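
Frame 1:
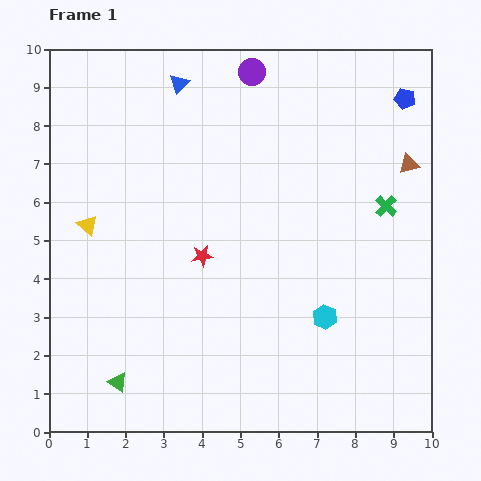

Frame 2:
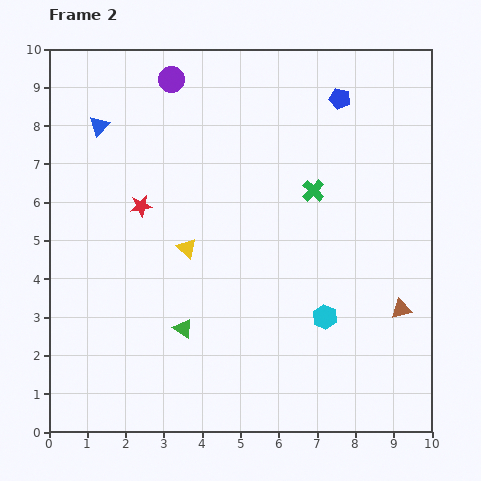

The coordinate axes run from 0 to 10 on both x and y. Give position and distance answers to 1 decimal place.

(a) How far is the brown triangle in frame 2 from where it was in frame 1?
3.8

The brown triangle moved from (9.4, 7.0) to (9.2, 3.2), a distance of √(0.2² + 3.8²) ≈ 3.8.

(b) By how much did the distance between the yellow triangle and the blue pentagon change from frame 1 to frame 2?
-3.3

Distance in frame 1: 8.9. Distance in frame 2: 5.6.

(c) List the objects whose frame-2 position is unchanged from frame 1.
the cyan hexagon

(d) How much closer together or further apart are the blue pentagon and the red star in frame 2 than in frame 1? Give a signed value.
-0.8

Distance in frame 1: 6.7. Distance in frame 2: 5.9.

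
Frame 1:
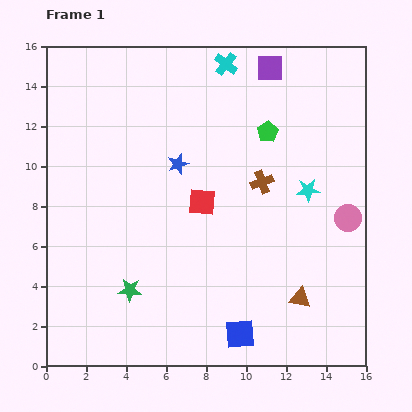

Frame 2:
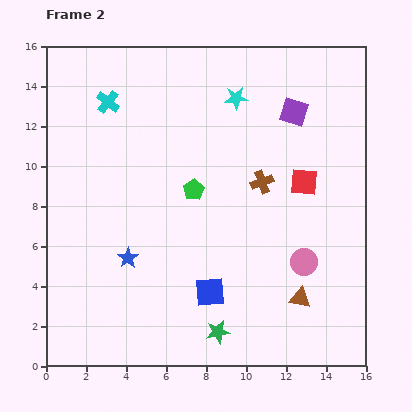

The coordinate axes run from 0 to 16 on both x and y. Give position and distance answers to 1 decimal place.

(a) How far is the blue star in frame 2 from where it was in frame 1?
5.3

The blue star moved from (6.6, 10.1) to (4.1, 5.4), a distance of √(2.5² + 4.7²) ≈ 5.3.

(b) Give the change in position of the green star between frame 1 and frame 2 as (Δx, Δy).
(4.4, -2.1)

The green star was at (4.2, 3.8) in frame 1 and (8.6, 1.7) in frame 2.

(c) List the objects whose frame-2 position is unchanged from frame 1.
the brown cross, the brown triangle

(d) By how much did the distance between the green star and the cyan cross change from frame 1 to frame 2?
+0.4

Distance in frame 1: 12.3. Distance in frame 2: 12.7.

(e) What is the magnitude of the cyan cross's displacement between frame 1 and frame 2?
6.2

The cyan cross moved from (9.0, 15.1) to (3.1, 13.2), a distance of √(5.9² + 1.9²) ≈ 6.2.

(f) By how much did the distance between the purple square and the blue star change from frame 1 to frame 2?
+4.5

Distance in frame 1: 6.6. Distance in frame 2: 11.1.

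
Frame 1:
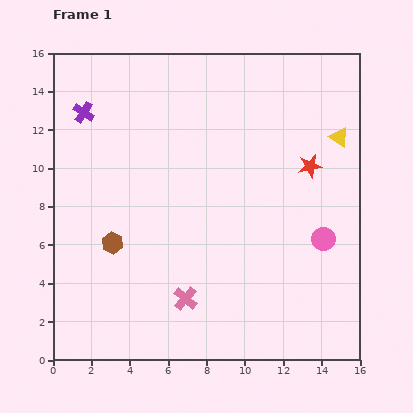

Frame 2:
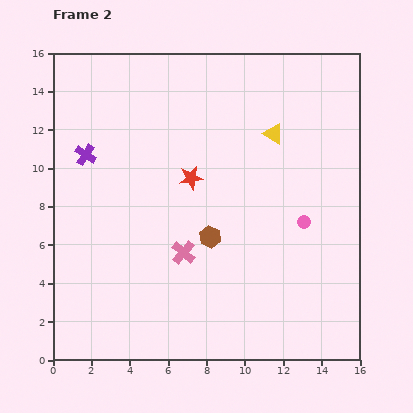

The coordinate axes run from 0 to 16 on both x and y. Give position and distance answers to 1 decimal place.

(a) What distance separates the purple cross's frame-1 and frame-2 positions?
2.2

The purple cross moved from (1.6, 12.9) to (1.7, 10.7), a distance of √(0.1² + 2.2²) ≈ 2.2.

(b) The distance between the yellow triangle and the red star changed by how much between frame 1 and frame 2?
+2.8

Distance in frame 1: 2.1. Distance in frame 2: 4.9.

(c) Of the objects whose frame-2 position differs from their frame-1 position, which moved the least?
the pink circle

(moved 1.3)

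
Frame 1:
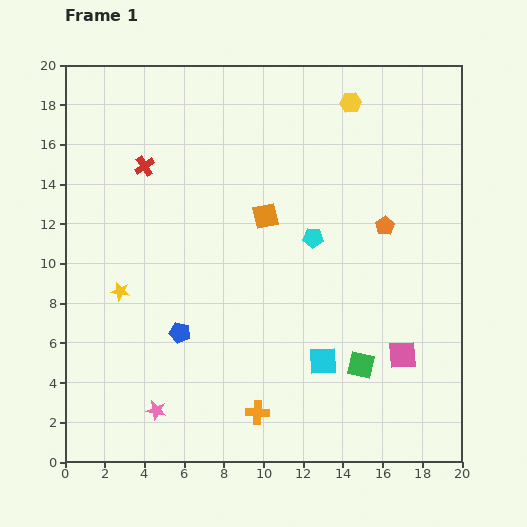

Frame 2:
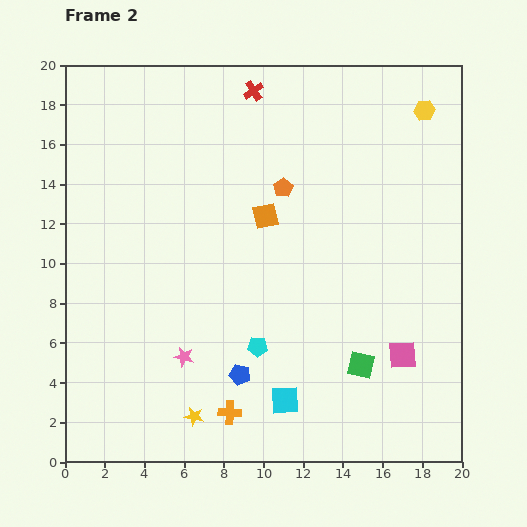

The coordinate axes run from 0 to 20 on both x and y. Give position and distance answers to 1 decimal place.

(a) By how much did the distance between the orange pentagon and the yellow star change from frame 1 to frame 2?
-1.4

Distance in frame 1: 13.7. Distance in frame 2: 12.3.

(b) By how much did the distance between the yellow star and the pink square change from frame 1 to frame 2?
-3.7

Distance in frame 1: 14.6. Distance in frame 2: 10.9.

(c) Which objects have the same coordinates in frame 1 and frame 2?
the green square, the pink square, the orange square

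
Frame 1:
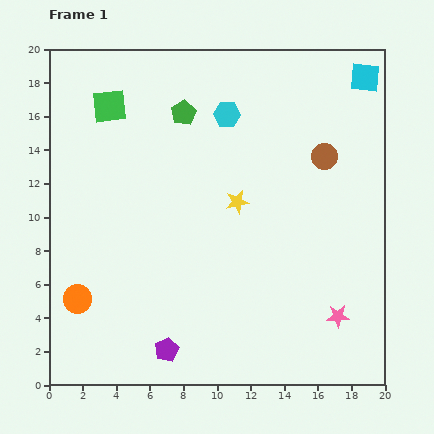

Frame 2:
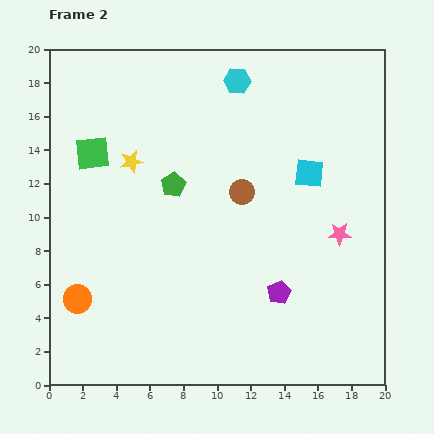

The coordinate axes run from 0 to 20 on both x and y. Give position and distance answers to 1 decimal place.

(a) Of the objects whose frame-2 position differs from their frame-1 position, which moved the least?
the cyan hexagon

(moved 2.1)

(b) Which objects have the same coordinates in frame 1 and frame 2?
the orange circle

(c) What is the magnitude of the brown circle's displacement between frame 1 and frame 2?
5.3

The brown circle moved from (16.4, 13.6) to (11.5, 11.5), a distance of √(4.9² + 2.1²) ≈ 5.3.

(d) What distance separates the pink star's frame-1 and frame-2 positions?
4.9

The pink star moved from (17.2, 4.1) to (17.3, 9.0), a distance of √(0.1² + 4.9²) ≈ 4.9.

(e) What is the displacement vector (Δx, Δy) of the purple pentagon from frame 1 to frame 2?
(6.7, 3.4)

The purple pentagon was at (7.0, 2.1) in frame 1 and (13.7, 5.5) in frame 2.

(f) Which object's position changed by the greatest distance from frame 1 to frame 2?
the purple pentagon

(moved 7.5; next 6.7)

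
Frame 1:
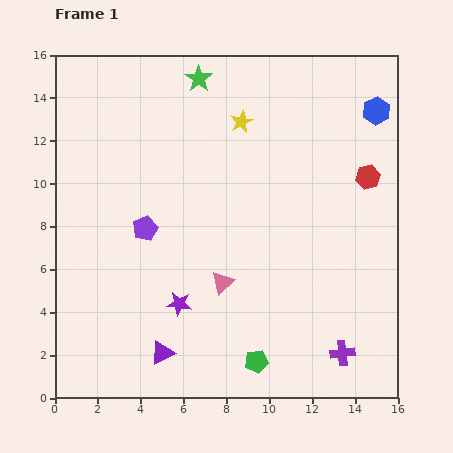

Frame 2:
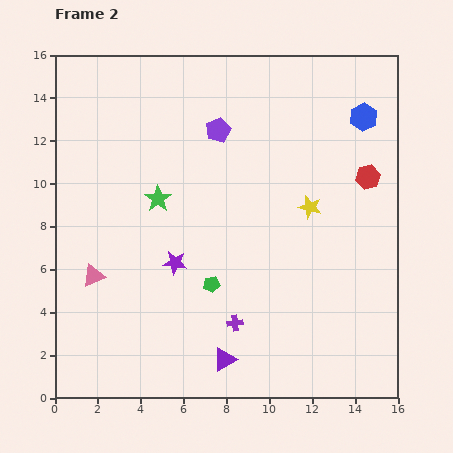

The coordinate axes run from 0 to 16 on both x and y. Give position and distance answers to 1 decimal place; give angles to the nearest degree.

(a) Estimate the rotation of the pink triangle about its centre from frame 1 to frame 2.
21° clockwise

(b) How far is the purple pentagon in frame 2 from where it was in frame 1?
5.7

The purple pentagon moved from (4.2, 7.9) to (7.6, 12.5), a distance of √(3.4² + 4.6²) ≈ 5.7.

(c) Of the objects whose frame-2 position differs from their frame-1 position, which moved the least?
the blue hexagon

(moved 0.7)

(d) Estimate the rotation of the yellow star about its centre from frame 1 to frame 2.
31° counter-clockwise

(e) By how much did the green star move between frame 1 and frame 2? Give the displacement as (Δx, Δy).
(-1.9, -5.6)

The green star was at (6.7, 14.9) in frame 1 and (4.8, 9.3) in frame 2.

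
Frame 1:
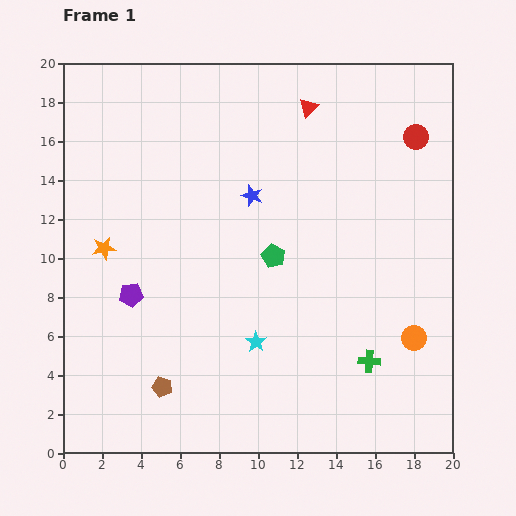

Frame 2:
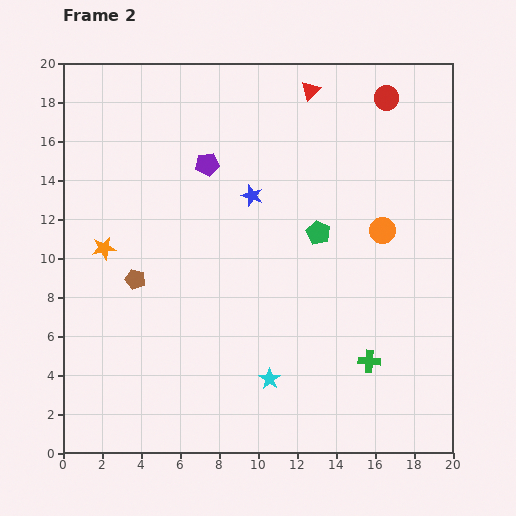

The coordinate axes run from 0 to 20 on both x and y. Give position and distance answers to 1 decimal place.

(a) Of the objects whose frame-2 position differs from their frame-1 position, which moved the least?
the red triangle

(moved 0.9)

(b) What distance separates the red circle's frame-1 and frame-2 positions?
2.5

The red circle moved from (18.1, 16.2) to (16.6, 18.2), a distance of √(1.5² + 2.0²) ≈ 2.5.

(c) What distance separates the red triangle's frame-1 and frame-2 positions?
0.9

The red triangle moved from (12.6, 17.7) to (12.7, 18.6), a distance of √(0.1² + 0.9²) ≈ 0.9.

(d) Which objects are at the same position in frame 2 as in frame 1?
the orange star, the blue star, the green cross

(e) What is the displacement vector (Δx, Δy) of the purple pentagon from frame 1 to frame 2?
(3.9, 6.7)

The purple pentagon was at (3.5, 8.1) in frame 1 and (7.4, 14.8) in frame 2.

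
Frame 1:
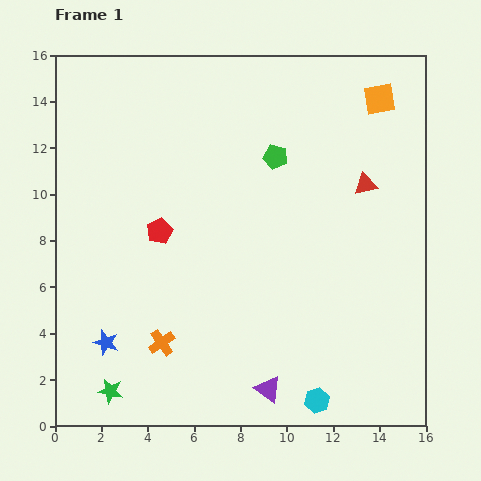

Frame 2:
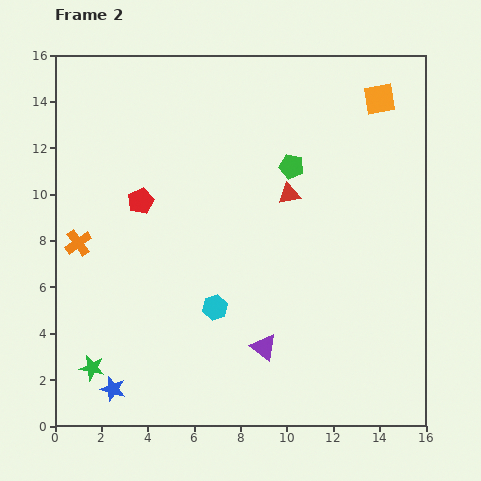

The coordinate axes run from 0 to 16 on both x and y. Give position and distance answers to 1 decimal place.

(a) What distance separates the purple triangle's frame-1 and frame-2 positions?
1.8

The purple triangle moved from (9.2, 1.6) to (9.0, 3.4), a distance of √(0.2² + 1.8²) ≈ 1.8.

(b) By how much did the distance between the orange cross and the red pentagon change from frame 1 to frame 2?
-1.6

Distance in frame 1: 4.8. Distance in frame 2: 3.2.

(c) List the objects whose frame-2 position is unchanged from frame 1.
the orange square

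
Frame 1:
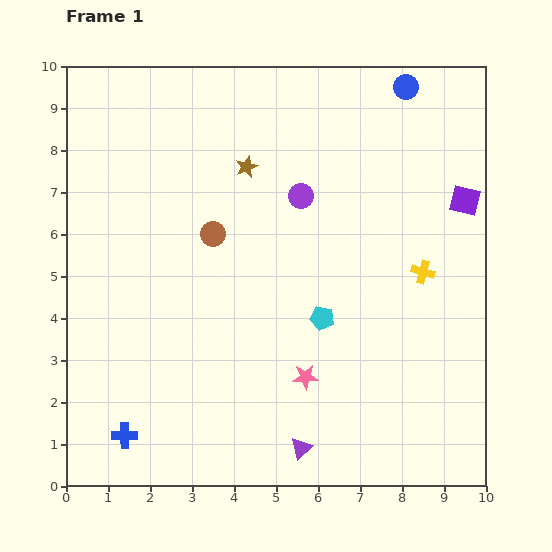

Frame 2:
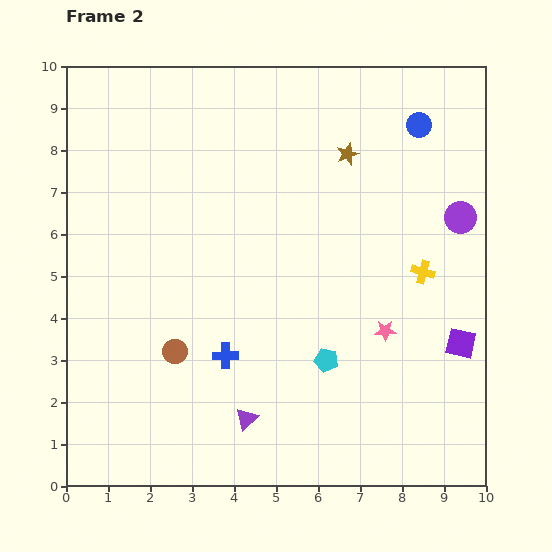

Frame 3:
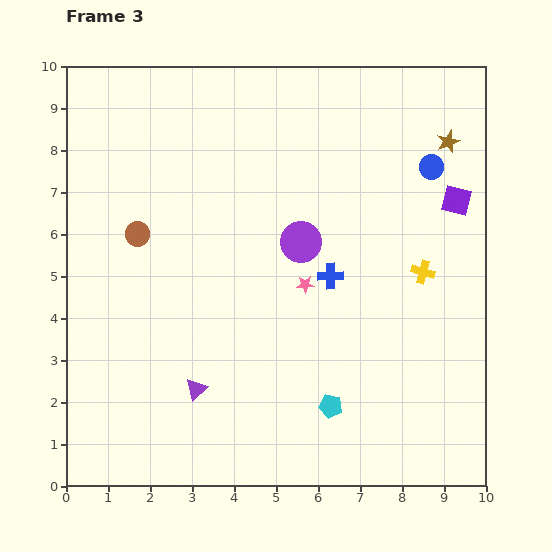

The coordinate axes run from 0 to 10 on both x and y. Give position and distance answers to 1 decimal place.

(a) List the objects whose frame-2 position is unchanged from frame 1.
the yellow cross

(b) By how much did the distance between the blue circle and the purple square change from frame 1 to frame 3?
-2.0

Distance in frame 1: 3.0. Distance in frame 3: 1.0.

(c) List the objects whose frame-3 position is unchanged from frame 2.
the yellow cross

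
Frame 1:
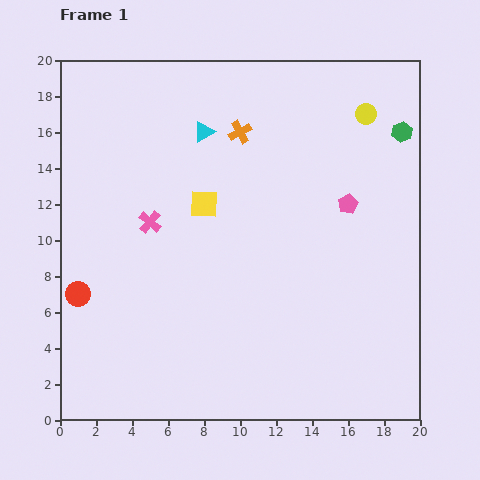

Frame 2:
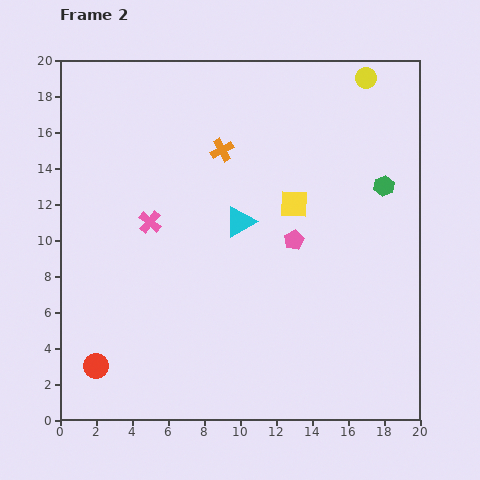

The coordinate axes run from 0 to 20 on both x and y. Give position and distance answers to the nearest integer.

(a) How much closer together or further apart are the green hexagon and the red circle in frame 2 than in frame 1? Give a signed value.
-1

Distance in frame 1: 20. Distance in frame 2: 19.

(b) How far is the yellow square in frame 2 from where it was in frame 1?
5

The yellow square moved from (8, 12) to (13, 12), a distance of √(5² + 0²) ≈ 5.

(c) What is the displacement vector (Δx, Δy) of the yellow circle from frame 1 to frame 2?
(0, 2)

The yellow circle was at (17, 17) in frame 1 and (17, 19) in frame 2.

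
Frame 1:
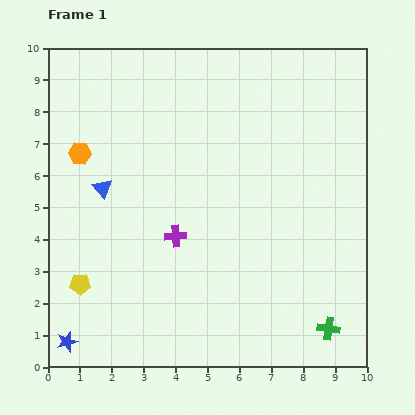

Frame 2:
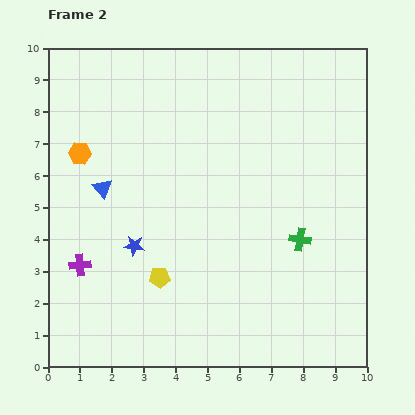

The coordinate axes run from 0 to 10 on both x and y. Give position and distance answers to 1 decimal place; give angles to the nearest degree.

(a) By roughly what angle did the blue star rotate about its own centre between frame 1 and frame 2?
22° clockwise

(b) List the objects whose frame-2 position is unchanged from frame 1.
the blue triangle, the orange hexagon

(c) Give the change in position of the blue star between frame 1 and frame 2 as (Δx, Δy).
(2.1, 3.0)

The blue star was at (0.6, 0.8) in frame 1 and (2.7, 3.8) in frame 2.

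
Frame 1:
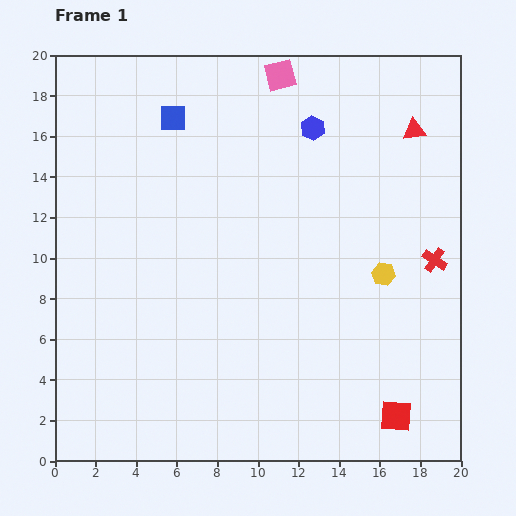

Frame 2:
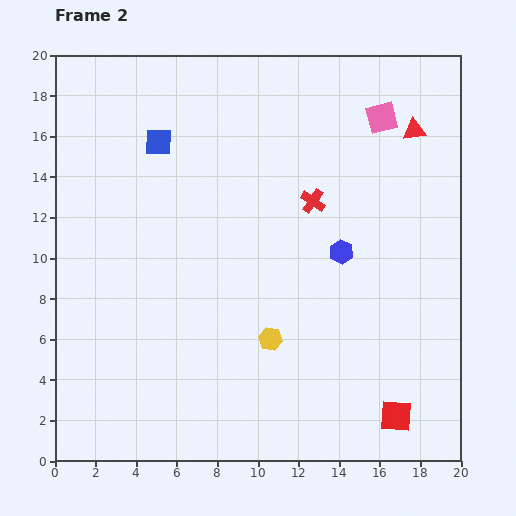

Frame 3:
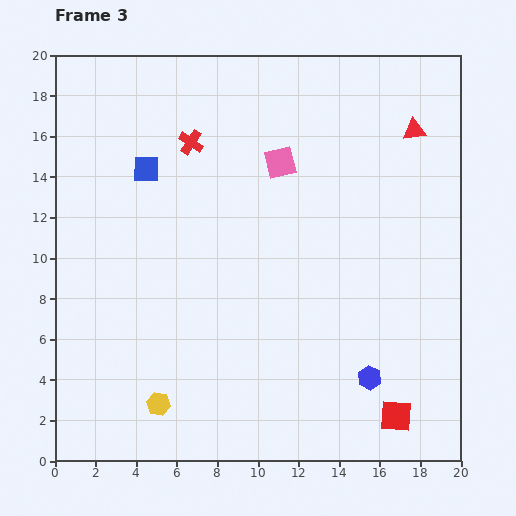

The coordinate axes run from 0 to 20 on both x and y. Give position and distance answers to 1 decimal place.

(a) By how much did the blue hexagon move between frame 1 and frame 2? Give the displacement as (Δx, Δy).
(1.4, -6.1)

The blue hexagon was at (12.7, 16.4) in frame 1 and (14.1, 10.3) in frame 2.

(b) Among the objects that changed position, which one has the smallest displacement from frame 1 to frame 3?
the blue square

(moved 2.8)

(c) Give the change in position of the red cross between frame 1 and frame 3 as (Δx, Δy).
(-12.0, 5.8)

The red cross was at (18.7, 9.9) in frame 1 and (6.7, 15.7) in frame 3.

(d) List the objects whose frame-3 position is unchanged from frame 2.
the red triangle, the red square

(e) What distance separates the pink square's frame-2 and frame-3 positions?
5.5

The pink square moved from (16.1, 16.9) to (11.1, 14.7), a distance of √(5.0² + 2.2²) ≈ 5.5.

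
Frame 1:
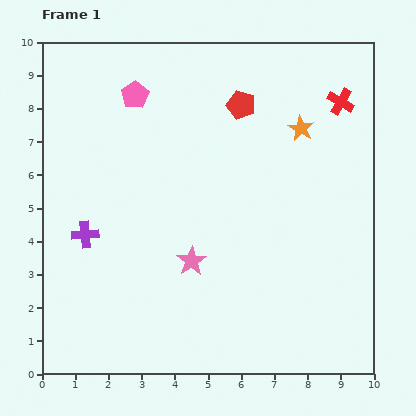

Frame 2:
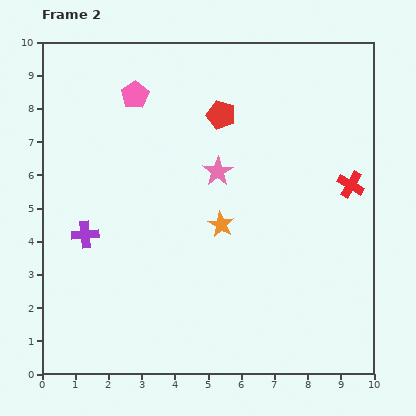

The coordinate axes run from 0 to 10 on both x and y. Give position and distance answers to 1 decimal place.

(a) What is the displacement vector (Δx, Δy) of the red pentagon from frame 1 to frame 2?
(-0.6, -0.3)

The red pentagon was at (6.0, 8.1) in frame 1 and (5.4, 7.8) in frame 2.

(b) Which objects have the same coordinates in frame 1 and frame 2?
the purple cross, the pink pentagon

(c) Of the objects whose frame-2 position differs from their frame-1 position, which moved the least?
the red pentagon

(moved 0.7)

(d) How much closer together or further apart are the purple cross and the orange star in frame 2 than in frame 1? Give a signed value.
-3.1

Distance in frame 1: 7.2. Distance in frame 2: 4.1.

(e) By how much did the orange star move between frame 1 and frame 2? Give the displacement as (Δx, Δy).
(-2.4, -2.9)

The orange star was at (7.8, 7.4) in frame 1 and (5.4, 4.5) in frame 2.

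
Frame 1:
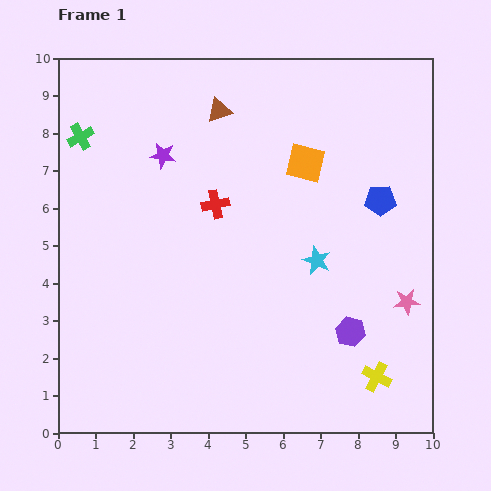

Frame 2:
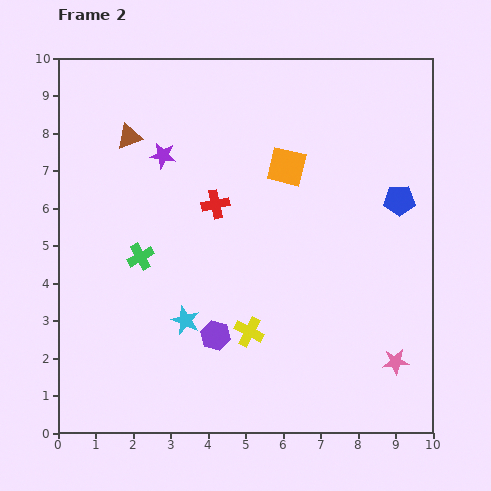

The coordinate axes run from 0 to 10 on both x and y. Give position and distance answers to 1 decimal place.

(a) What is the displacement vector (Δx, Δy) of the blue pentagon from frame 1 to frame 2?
(0.5, 0.0)

The blue pentagon was at (8.6, 6.2) in frame 1 and (9.1, 6.2) in frame 2.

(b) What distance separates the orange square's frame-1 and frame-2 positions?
0.5

The orange square moved from (6.6, 7.2) to (6.1, 7.1), a distance of √(0.5² + 0.1²) ≈ 0.5.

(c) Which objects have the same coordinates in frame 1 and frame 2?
the purple star, the red cross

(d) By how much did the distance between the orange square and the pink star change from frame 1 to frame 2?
+1.4

Distance in frame 1: 4.6. Distance in frame 2: 6.0.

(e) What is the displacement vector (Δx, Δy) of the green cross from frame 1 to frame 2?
(1.6, -3.2)

The green cross was at (0.6, 7.9) in frame 1 and (2.2, 4.7) in frame 2.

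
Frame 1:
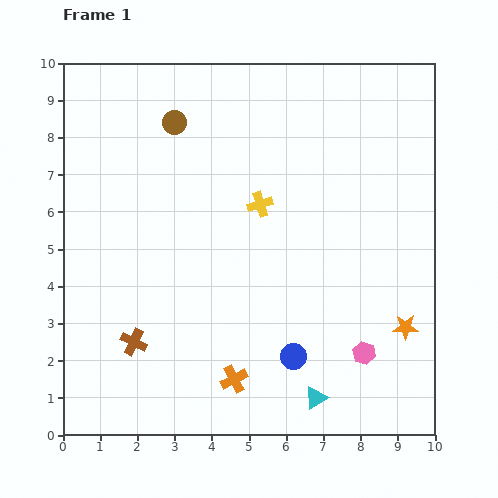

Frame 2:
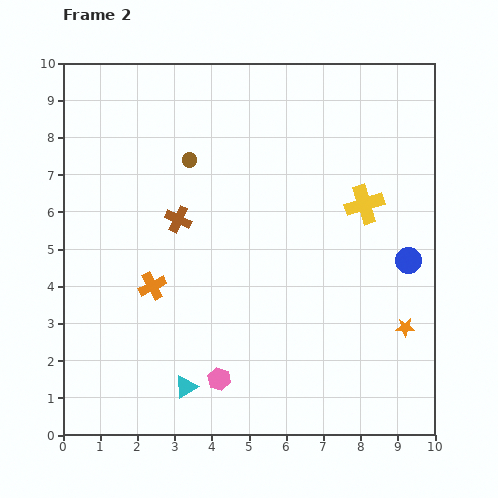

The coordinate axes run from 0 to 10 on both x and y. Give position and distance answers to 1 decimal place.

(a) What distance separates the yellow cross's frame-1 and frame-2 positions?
2.8

The yellow cross moved from (5.3, 6.2) to (8.1, 6.2), a distance of √(2.8² + 0.0²) ≈ 2.8.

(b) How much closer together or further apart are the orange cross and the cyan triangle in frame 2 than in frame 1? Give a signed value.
+0.5

Distance in frame 1: 2.3. Distance in frame 2: 2.8.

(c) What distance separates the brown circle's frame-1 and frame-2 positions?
1.1

The brown circle moved from (3.0, 8.4) to (3.4, 7.4), a distance of √(0.4² + 1.0²) ≈ 1.1.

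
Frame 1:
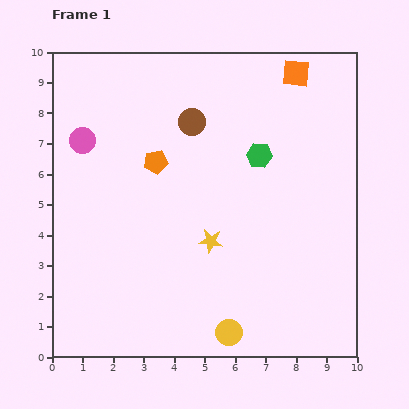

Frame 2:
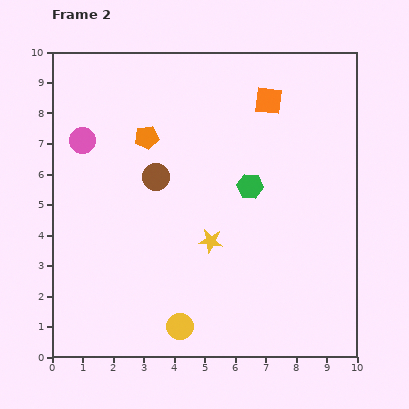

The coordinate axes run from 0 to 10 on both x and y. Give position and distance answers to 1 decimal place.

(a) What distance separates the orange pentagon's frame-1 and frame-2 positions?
0.9

The orange pentagon moved from (3.4, 6.4) to (3.1, 7.2), a distance of √(0.3² + 0.8²) ≈ 0.9.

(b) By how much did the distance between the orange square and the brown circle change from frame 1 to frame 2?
+0.7

Distance in frame 1: 3.8. Distance in frame 2: 4.5.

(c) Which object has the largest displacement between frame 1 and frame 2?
the brown circle

(moved 2.2; next 1.6)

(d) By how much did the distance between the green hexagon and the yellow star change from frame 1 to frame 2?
-1.0

Distance in frame 1: 3.2. Distance in frame 2: 2.2.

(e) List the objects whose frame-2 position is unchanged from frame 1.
the yellow star, the pink circle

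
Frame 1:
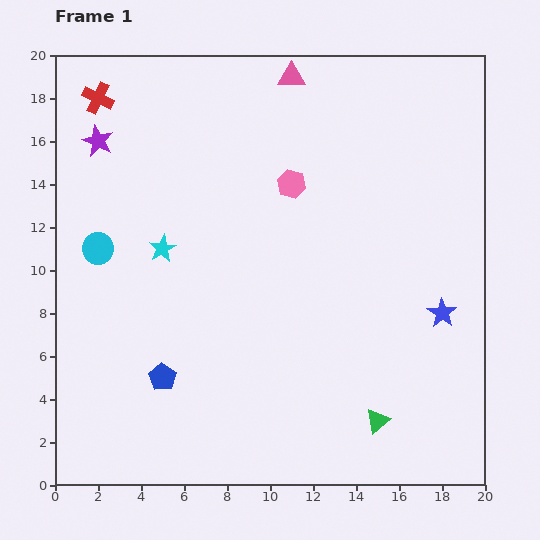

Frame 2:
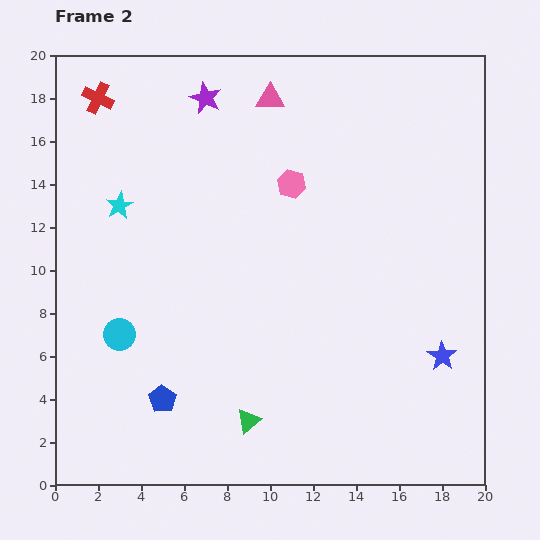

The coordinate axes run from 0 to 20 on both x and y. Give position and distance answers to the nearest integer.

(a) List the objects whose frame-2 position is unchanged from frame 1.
the pink hexagon, the red cross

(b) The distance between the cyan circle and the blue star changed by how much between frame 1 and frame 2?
-1

Distance in frame 1: 16. Distance in frame 2: 15.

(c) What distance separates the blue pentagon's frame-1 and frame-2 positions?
1

The blue pentagon moved from (5, 5) to (5, 4), a distance of √(0² + 1²) ≈ 1.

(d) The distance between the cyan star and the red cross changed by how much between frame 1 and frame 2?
-3

Distance in frame 1: 8. Distance in frame 2: 5.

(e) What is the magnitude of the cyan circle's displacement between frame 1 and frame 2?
4

The cyan circle moved from (2, 11) to (3, 7), a distance of √(1² + 4²) ≈ 4.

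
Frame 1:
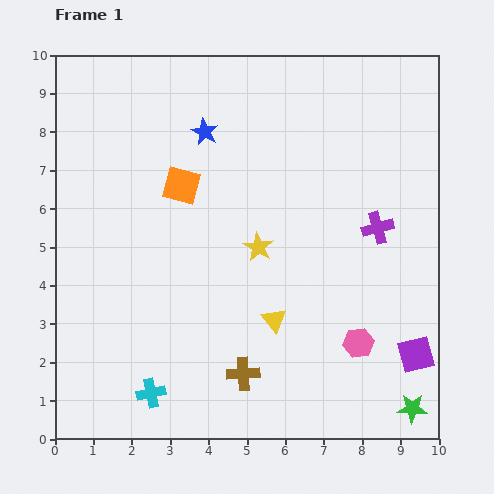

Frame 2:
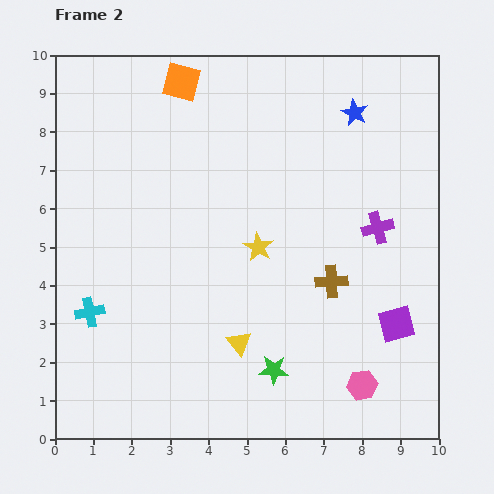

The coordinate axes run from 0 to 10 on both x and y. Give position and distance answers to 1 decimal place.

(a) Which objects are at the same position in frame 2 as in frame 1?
the purple cross, the yellow star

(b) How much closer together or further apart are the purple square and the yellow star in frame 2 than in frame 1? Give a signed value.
-0.9

Distance in frame 1: 5.0. Distance in frame 2: 4.1.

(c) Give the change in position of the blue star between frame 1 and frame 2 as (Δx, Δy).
(3.9, 0.5)

The blue star was at (3.9, 8.0) in frame 1 and (7.8, 8.5) in frame 2.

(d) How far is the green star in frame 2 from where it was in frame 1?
3.7

The green star moved from (9.3, 0.8) to (5.7, 1.8), a distance of √(3.6² + 1.0²) ≈ 3.7.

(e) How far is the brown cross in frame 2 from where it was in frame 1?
3.3

The brown cross moved from (4.9, 1.7) to (7.2, 4.1), a distance of √(2.3² + 2.4²) ≈ 3.3.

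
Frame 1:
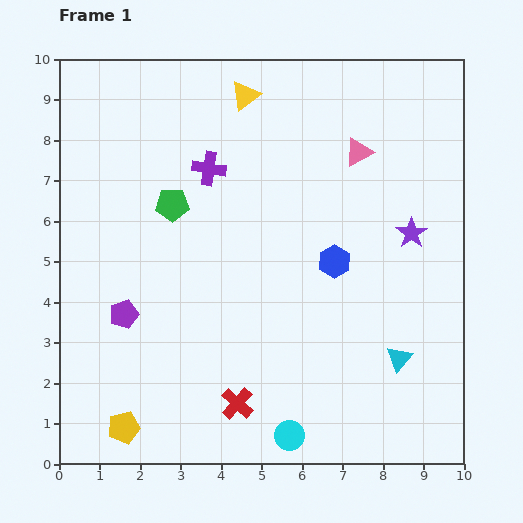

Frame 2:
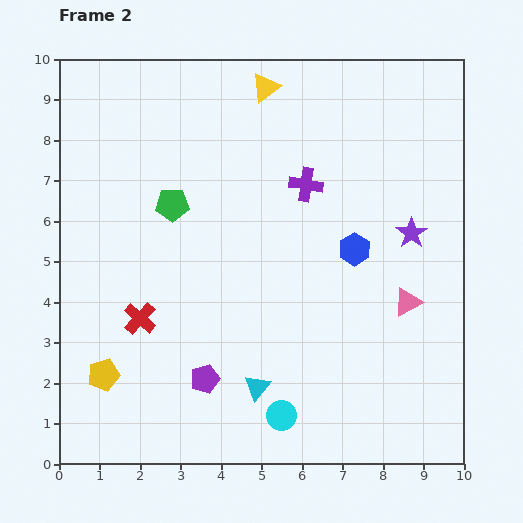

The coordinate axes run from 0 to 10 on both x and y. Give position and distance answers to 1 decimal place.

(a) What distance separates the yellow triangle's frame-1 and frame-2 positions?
0.5

The yellow triangle moved from (4.6, 9.1) to (5.1, 9.3), a distance of √(0.5² + 0.2²) ≈ 0.5.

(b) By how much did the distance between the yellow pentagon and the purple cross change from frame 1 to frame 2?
+0.2

Distance in frame 1: 6.7. Distance in frame 2: 6.9.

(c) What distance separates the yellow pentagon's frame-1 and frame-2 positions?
1.4

The yellow pentagon moved from (1.6, 0.9) to (1.1, 2.2), a distance of √(0.5² + 1.3²) ≈ 1.4.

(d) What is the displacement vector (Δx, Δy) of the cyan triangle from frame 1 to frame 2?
(-3.5, -0.7)

The cyan triangle was at (8.4, 2.6) in frame 1 and (4.9, 1.9) in frame 2.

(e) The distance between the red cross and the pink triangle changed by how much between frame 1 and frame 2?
-0.3

Distance in frame 1: 6.9. Distance in frame 2: 6.6.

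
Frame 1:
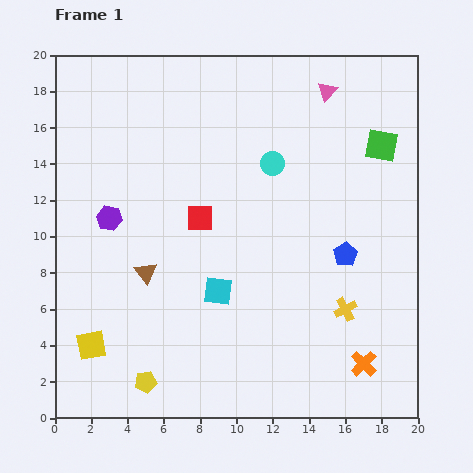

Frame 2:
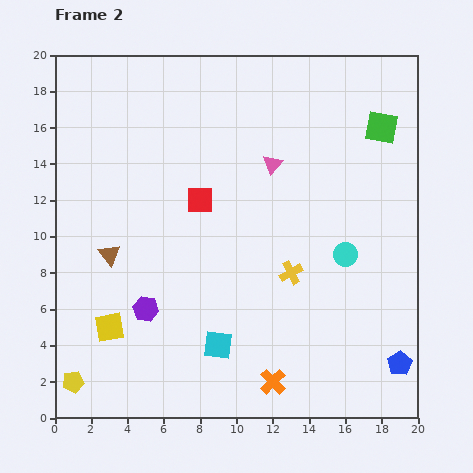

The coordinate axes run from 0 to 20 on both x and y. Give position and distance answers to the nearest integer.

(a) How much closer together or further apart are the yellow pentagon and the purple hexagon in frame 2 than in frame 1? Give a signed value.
-3

Distance in frame 1: 9. Distance in frame 2: 6.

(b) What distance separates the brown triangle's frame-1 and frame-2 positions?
2

The brown triangle moved from (5, 8) to (3, 9), a distance of √(2² + 1²) ≈ 2.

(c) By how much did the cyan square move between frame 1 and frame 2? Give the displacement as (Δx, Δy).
(0, -3)

The cyan square was at (9, 7) in frame 1 and (9, 4) in frame 2.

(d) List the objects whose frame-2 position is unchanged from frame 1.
none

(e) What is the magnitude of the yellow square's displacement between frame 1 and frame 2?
1

The yellow square moved from (2, 4) to (3, 5), a distance of √(1² + 1²) ≈ 1.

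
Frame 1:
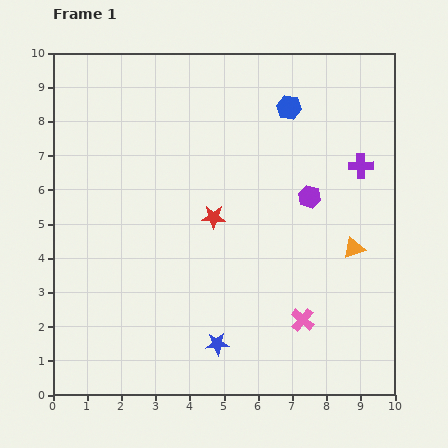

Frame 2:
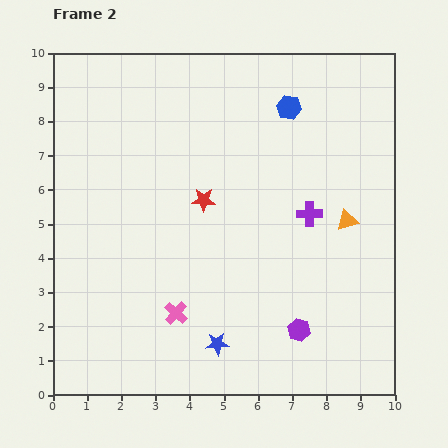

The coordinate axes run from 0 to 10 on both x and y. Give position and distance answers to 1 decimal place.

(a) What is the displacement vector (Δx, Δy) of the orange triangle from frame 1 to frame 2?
(-0.2, 0.8)

The orange triangle was at (8.8, 4.3) in frame 1 and (8.6, 5.1) in frame 2.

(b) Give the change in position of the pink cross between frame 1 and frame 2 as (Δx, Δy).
(-3.7, 0.2)

The pink cross was at (7.3, 2.2) in frame 1 and (3.6, 2.4) in frame 2.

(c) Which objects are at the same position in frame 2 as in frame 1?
the blue hexagon, the blue star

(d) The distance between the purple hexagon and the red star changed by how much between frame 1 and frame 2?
+1.8

Distance in frame 1: 2.9. Distance in frame 2: 4.7.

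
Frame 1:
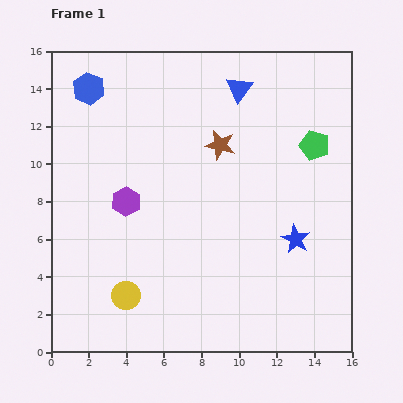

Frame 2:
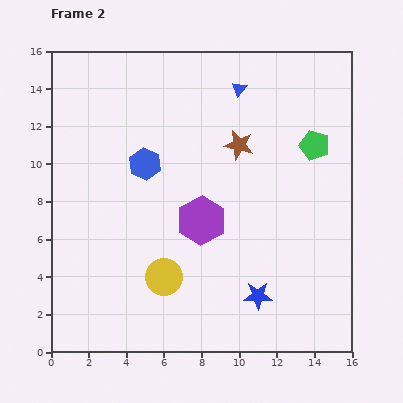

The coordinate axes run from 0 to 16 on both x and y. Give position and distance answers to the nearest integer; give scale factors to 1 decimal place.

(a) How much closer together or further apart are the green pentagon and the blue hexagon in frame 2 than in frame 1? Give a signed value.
-3

Distance in frame 1: 12. Distance in frame 2: 9.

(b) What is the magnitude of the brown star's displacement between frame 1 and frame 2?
1

The brown star moved from (9, 11) to (10, 11), a distance of √(1² + 0²) ≈ 1.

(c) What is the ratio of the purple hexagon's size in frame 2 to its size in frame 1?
1.7×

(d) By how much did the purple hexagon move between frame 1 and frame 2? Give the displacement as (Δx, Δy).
(4, -1)

The purple hexagon was at (4, 8) in frame 1 and (8, 7) in frame 2.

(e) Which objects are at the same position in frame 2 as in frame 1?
the green pentagon, the blue triangle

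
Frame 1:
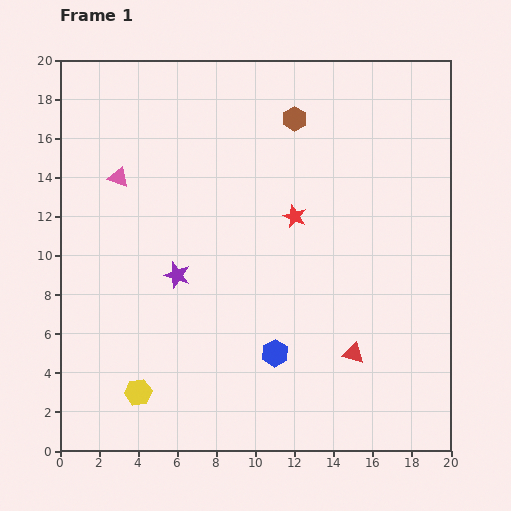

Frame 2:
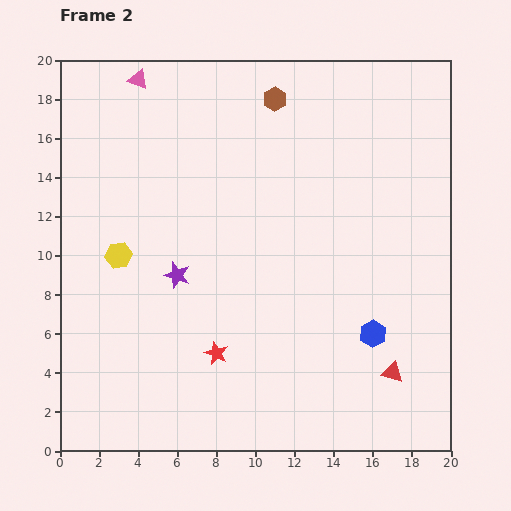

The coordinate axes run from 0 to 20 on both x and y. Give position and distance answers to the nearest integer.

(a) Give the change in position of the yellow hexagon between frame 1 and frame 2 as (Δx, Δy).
(-1, 7)

The yellow hexagon was at (4, 3) in frame 1 and (3, 10) in frame 2.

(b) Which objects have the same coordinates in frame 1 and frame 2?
the purple star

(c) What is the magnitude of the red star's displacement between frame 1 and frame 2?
8

The red star moved from (12, 12) to (8, 5), a distance of √(4² + 7²) ≈ 8.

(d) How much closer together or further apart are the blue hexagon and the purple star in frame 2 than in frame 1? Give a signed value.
+4

Distance in frame 1: 6. Distance in frame 2: 10.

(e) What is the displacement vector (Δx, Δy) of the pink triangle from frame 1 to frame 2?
(1, 5)

The pink triangle was at (3, 14) in frame 1 and (4, 19) in frame 2.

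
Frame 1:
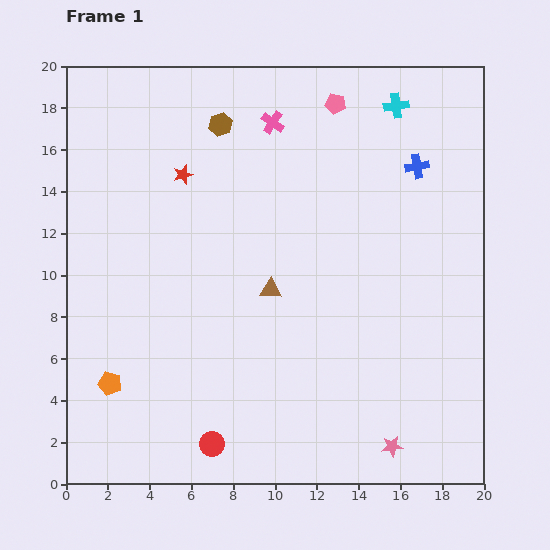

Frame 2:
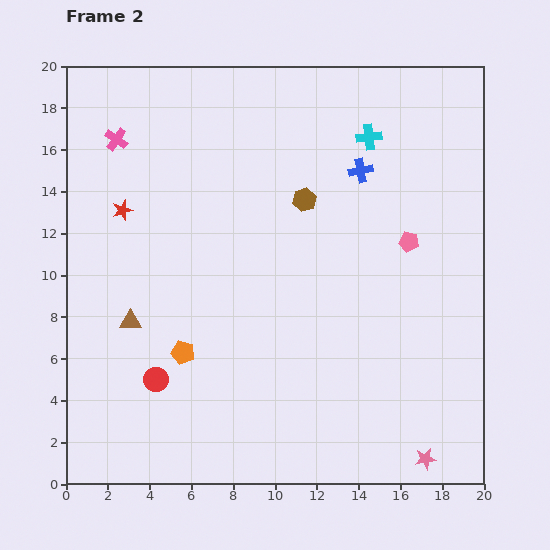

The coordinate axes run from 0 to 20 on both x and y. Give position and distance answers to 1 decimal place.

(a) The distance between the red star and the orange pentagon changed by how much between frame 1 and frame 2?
-3.2

Distance in frame 1: 10.6. Distance in frame 2: 7.4.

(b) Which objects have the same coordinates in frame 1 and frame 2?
none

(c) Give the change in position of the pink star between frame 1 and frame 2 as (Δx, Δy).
(1.6, -0.6)

The pink star was at (15.6, 1.8) in frame 1 and (17.2, 1.2) in frame 2.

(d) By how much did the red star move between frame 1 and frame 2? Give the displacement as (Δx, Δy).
(-2.9, -1.7)

The red star was at (5.6, 14.8) in frame 1 and (2.7, 13.1) in frame 2.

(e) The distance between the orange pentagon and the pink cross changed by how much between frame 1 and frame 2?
-4.0

Distance in frame 1: 14.7. Distance in frame 2: 10.7.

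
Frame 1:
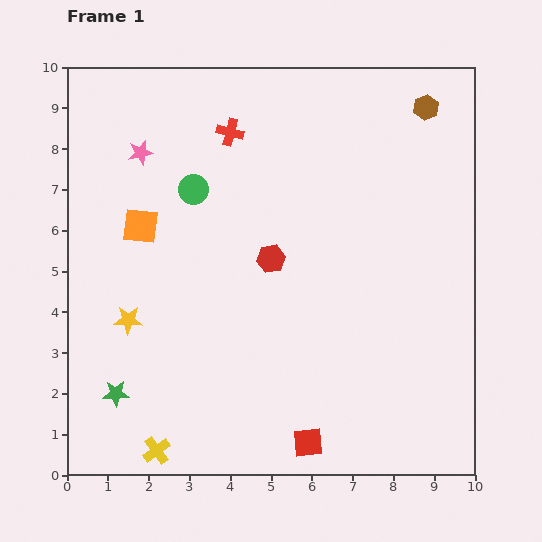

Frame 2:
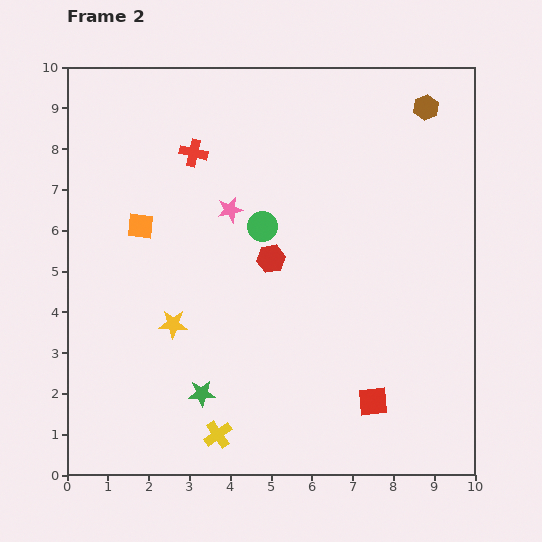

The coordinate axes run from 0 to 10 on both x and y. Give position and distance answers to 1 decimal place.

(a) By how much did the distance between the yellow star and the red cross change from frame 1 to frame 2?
-1.0

Distance in frame 1: 5.2. Distance in frame 2: 4.2.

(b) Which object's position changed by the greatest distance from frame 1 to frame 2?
the pink star

(moved 2.6; next 2.1)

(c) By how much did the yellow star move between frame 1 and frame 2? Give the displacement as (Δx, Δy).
(1.1, -0.1)

The yellow star was at (1.5, 3.8) in frame 1 and (2.6, 3.7) in frame 2.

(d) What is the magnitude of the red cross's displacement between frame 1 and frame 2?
1.0

The red cross moved from (4.0, 8.4) to (3.1, 7.9), a distance of √(0.9² + 0.5²) ≈ 1.0.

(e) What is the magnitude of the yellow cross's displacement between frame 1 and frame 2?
1.6

The yellow cross moved from (2.2, 0.6) to (3.7, 1.0), a distance of √(1.5² + 0.4²) ≈ 1.6.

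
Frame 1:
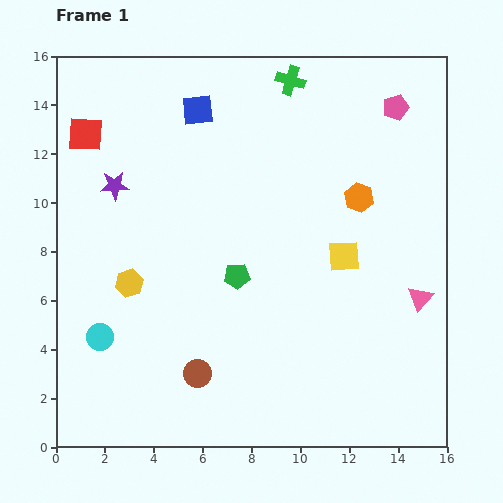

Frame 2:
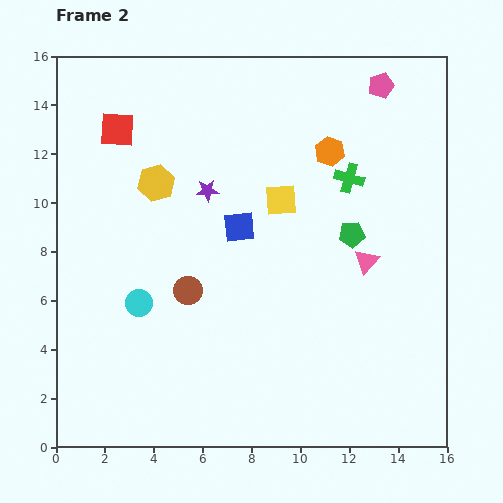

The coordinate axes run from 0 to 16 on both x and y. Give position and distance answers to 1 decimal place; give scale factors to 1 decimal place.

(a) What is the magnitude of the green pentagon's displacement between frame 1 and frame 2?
5.0

The green pentagon moved from (7.4, 7.0) to (12.1, 8.7), a distance of √(4.7² + 1.7²) ≈ 5.0.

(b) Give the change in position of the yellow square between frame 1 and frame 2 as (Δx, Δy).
(-2.6, 2.3)

The yellow square was at (11.8, 7.8) in frame 1 and (9.2, 10.1) in frame 2.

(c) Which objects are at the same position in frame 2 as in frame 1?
none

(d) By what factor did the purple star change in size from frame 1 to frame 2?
0.8×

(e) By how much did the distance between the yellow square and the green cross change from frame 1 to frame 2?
-4.6

Distance in frame 1: 7.5. Distance in frame 2: 2.9.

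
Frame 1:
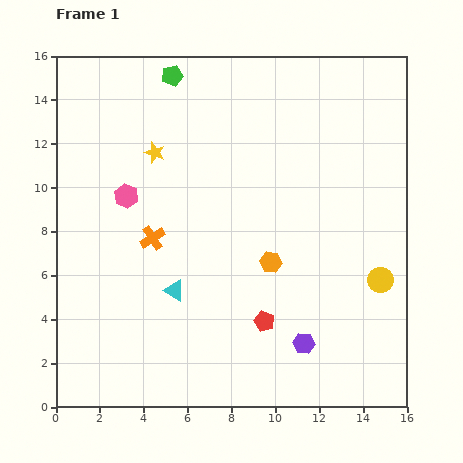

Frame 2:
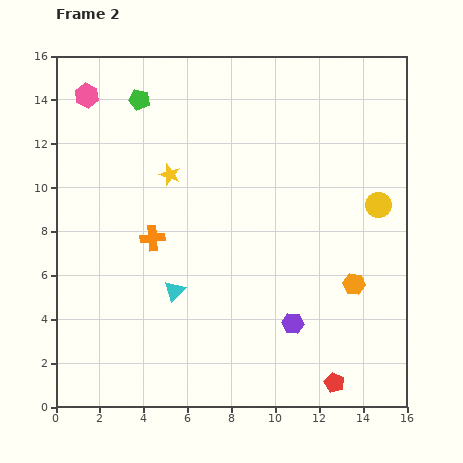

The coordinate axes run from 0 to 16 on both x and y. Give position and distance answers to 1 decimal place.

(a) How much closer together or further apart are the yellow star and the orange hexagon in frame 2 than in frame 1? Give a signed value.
+2.5

Distance in frame 1: 7.3. Distance in frame 2: 9.8.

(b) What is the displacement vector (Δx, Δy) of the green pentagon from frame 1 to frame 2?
(-1.5, -1.1)

The green pentagon was at (5.3, 15.1) in frame 1 and (3.8, 14.0) in frame 2.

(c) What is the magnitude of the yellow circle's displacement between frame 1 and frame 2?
3.4

The yellow circle moved from (14.8, 5.8) to (14.7, 9.2), a distance of √(0.1² + 3.4²) ≈ 3.4.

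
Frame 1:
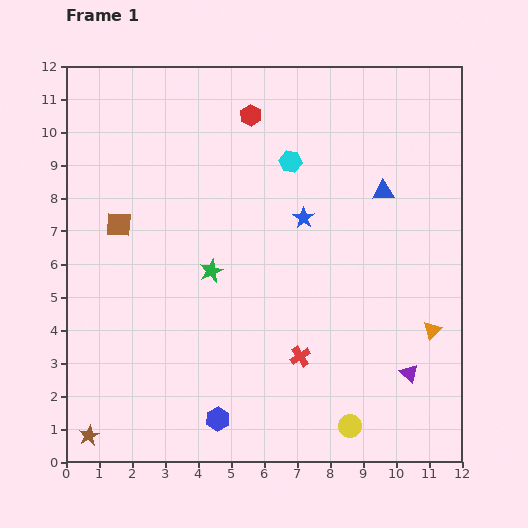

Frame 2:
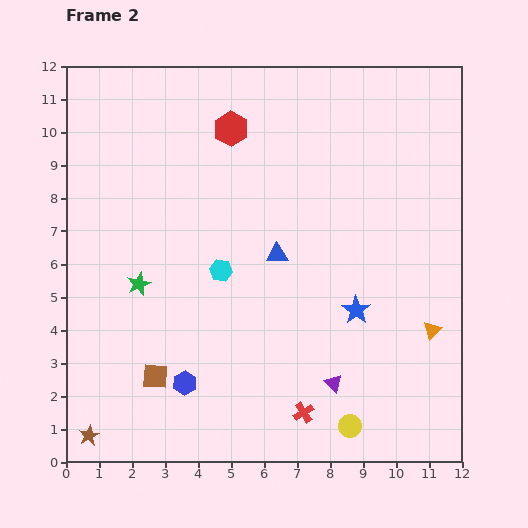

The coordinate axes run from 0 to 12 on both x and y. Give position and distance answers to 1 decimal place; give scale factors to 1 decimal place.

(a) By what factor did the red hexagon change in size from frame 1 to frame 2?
1.6×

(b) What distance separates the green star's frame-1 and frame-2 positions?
2.2

The green star moved from (4.4, 5.8) to (2.2, 5.4), a distance of √(2.2² + 0.4²) ≈ 2.2.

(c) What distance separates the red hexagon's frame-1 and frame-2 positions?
0.7

The red hexagon moved from (5.6, 10.5) to (5.0, 10.1), a distance of √(0.6² + 0.4²) ≈ 0.7.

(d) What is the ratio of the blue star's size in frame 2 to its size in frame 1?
1.4×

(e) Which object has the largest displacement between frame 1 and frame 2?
the brown square

(moved 4.7; next 3.9)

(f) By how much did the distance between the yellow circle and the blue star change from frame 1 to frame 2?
-3.0

Distance in frame 1: 6.5. Distance in frame 2: 3.5.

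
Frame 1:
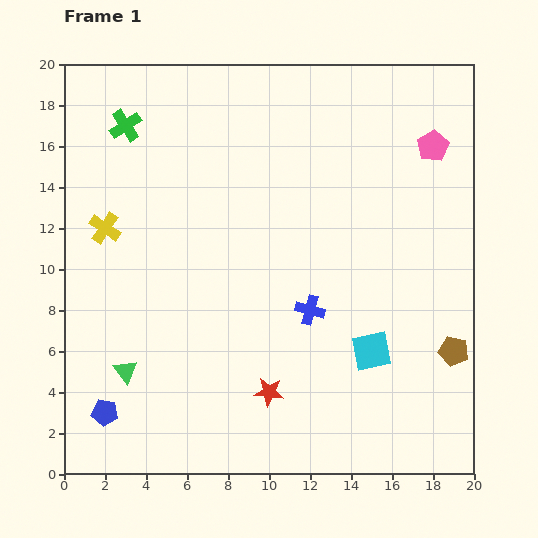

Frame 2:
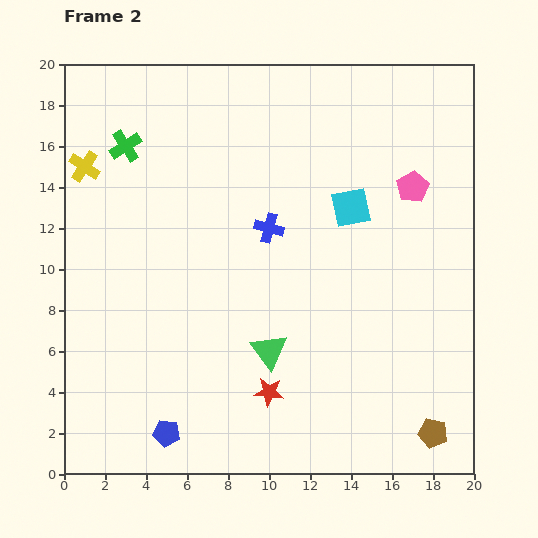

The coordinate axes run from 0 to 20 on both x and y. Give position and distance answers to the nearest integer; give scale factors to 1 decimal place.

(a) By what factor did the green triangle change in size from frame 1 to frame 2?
1.5×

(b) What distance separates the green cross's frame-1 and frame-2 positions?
1

The green cross moved from (3, 17) to (3, 16), a distance of √(0² + 1²) ≈ 1.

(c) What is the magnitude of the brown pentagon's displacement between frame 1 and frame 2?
4

The brown pentagon moved from (19, 6) to (18, 2), a distance of √(1² + 4²) ≈ 4.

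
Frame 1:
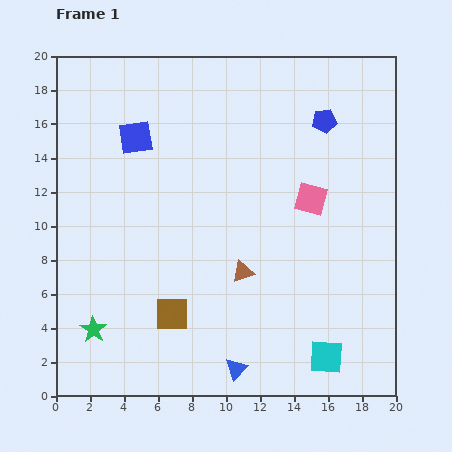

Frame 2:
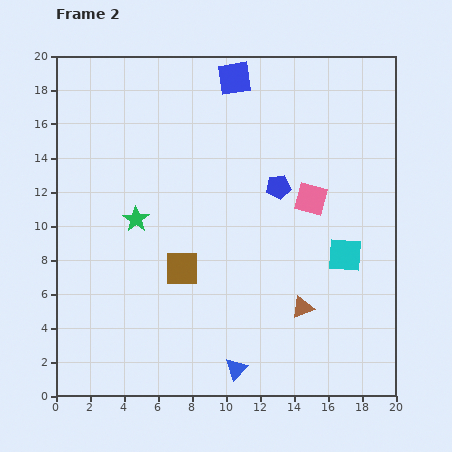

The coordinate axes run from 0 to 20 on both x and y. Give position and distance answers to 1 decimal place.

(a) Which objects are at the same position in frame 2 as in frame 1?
the blue triangle, the pink square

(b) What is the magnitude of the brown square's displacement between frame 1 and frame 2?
2.8

The brown square moved from (6.8, 4.8) to (7.4, 7.5), a distance of √(0.6² + 2.7²) ≈ 2.8.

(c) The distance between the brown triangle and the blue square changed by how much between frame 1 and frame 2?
+4.0

Distance in frame 1: 10.1. Distance in frame 2: 14.1.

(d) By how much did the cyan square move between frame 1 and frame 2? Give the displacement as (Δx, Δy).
(1.1, 6.0)

The cyan square was at (15.9, 2.3) in frame 1 and (17.0, 8.3) in frame 2.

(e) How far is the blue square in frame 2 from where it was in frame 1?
6.8

The blue square moved from (4.7, 15.2) to (10.5, 18.7), a distance of √(5.8² + 3.5²) ≈ 6.8.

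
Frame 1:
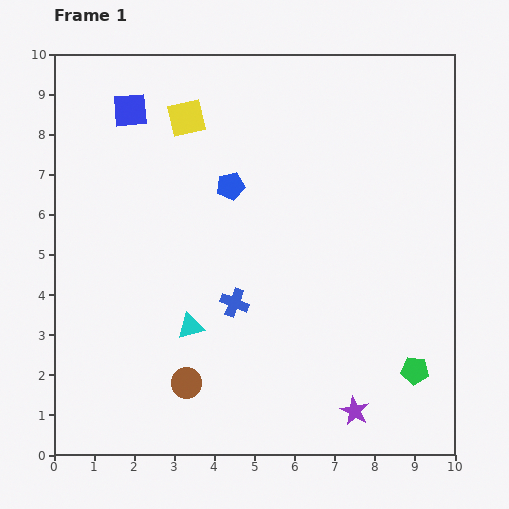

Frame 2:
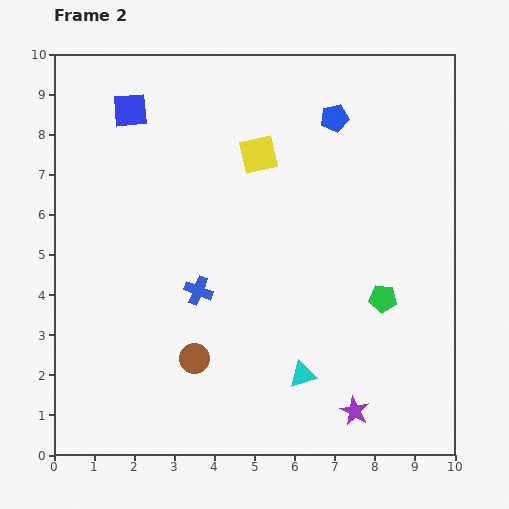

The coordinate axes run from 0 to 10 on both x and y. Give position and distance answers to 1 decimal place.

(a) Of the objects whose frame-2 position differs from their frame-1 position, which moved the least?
the brown circle

(moved 0.6)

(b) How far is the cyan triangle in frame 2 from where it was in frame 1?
3.0

The cyan triangle moved from (3.4, 3.2) to (6.2, 2.0), a distance of √(2.8² + 1.2²) ≈ 3.0.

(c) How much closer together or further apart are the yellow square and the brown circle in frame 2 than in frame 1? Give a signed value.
-1.3

Distance in frame 1: 6.6. Distance in frame 2: 5.3.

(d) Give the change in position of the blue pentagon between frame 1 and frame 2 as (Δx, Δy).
(2.6, 1.7)

The blue pentagon was at (4.4, 6.7) in frame 1 and (7.0, 8.4) in frame 2.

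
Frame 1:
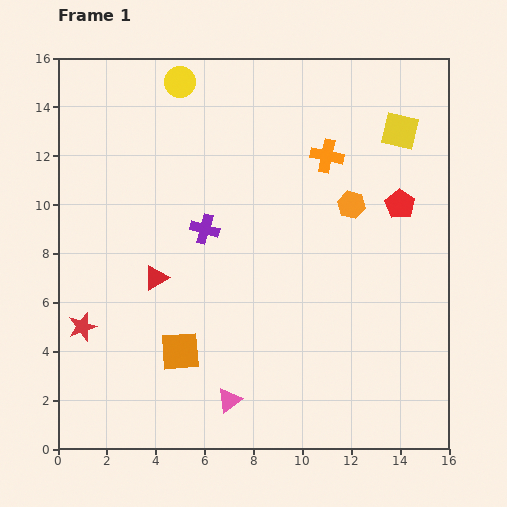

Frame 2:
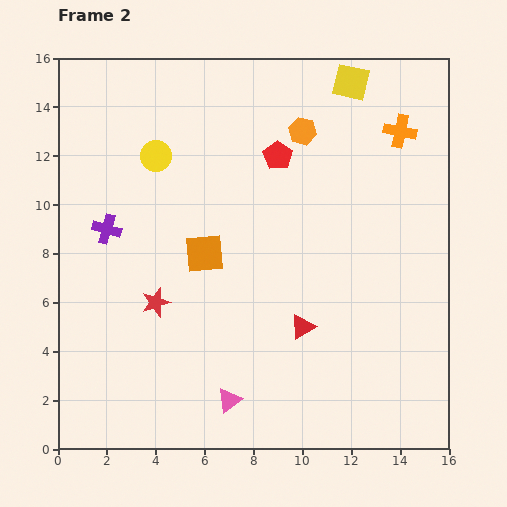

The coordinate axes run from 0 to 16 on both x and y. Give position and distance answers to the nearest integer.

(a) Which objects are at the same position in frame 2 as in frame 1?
the pink triangle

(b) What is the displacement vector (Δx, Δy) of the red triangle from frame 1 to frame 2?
(6, -2)

The red triangle was at (4, 7) in frame 1 and (10, 5) in frame 2.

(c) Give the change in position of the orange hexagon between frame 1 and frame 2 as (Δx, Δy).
(-2, 3)

The orange hexagon was at (12, 10) in frame 1 and (10, 13) in frame 2.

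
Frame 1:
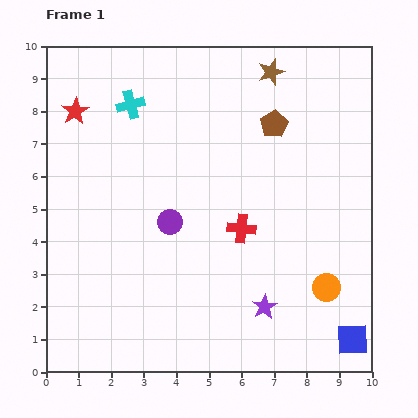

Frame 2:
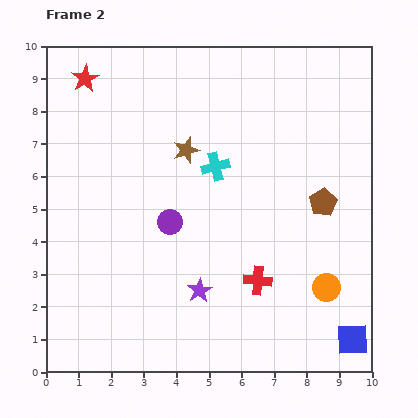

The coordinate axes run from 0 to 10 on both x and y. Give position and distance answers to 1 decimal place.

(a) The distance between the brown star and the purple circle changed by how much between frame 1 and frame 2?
-3.2

Distance in frame 1: 5.5. Distance in frame 2: 2.3.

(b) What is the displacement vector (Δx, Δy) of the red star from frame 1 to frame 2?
(0.3, 1.0)

The red star was at (0.9, 8.0) in frame 1 and (1.2, 9.0) in frame 2.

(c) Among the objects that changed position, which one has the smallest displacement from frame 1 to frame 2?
the red star

(moved 1.0)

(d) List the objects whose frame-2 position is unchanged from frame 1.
the orange circle, the blue square, the purple circle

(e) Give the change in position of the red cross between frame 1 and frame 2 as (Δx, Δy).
(0.5, -1.6)

The red cross was at (6.0, 4.4) in frame 1 and (6.5, 2.8) in frame 2.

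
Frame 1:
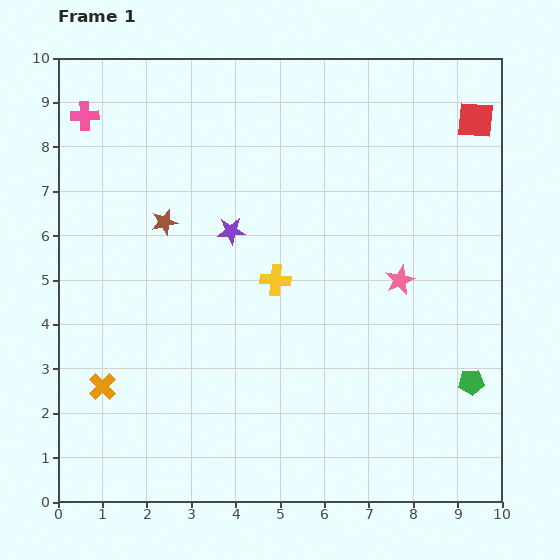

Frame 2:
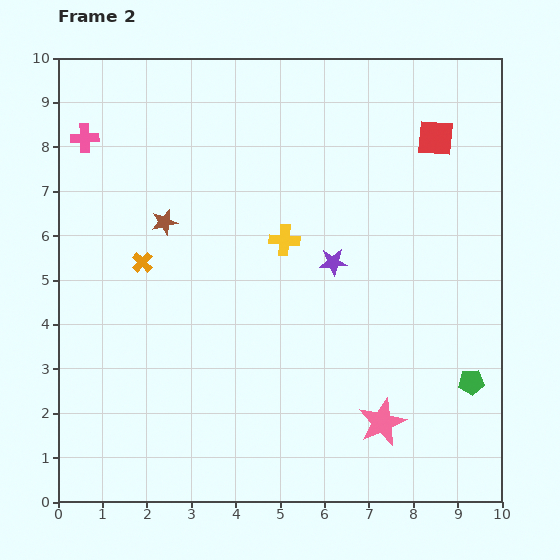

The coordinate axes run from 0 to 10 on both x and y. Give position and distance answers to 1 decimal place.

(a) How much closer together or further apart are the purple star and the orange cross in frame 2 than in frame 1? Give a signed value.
-0.2

Distance in frame 1: 4.5. Distance in frame 2: 4.3.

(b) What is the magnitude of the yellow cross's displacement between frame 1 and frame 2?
0.9

The yellow cross moved from (4.9, 5.0) to (5.1, 5.9), a distance of √(0.2² + 0.9²) ≈ 0.9.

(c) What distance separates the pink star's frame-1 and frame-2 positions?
3.2

The pink star moved from (7.7, 5.0) to (7.3, 1.8), a distance of √(0.4² + 3.2²) ≈ 3.2.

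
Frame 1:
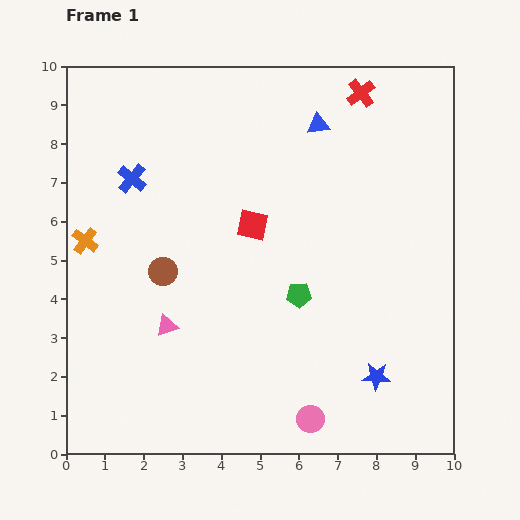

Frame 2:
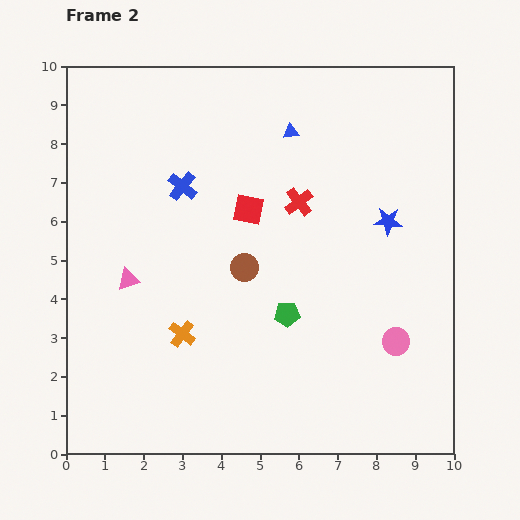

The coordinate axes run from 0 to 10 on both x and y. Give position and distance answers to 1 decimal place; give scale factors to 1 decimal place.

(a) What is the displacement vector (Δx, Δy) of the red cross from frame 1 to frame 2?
(-1.6, -2.8)

The red cross was at (7.6, 9.3) in frame 1 and (6.0, 6.5) in frame 2.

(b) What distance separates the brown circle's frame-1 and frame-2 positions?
2.1

The brown circle moved from (2.5, 4.7) to (4.6, 4.8), a distance of √(2.1² + 0.1²) ≈ 2.1.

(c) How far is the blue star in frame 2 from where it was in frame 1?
4.0

The blue star moved from (8.0, 2.0) to (8.3, 6.0), a distance of √(0.3² + 4.0²) ≈ 4.0.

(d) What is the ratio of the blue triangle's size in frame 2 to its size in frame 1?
0.7×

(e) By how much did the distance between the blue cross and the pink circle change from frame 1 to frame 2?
-0.9

Distance in frame 1: 7.7. Distance in frame 2: 6.8.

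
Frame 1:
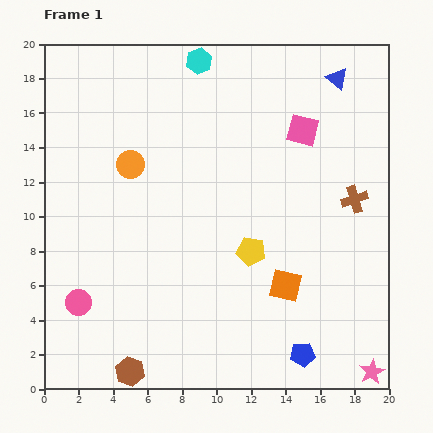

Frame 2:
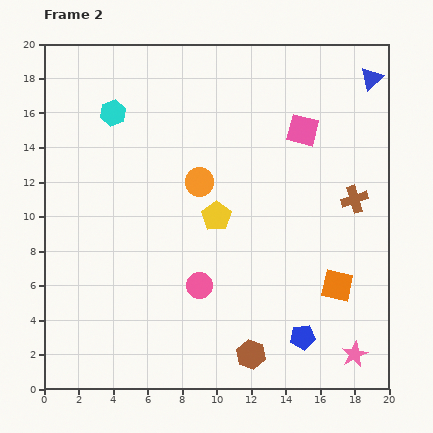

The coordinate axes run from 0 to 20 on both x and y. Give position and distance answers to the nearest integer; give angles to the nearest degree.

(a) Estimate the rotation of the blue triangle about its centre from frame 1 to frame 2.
37° clockwise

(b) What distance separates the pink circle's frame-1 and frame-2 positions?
7

The pink circle moved from (2, 5) to (9, 6), a distance of √(7² + 1²) ≈ 7.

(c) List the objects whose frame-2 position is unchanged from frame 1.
the brown cross, the pink square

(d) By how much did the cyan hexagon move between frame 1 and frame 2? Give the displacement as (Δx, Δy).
(-5, -3)

The cyan hexagon was at (9, 19) in frame 1 and (4, 16) in frame 2.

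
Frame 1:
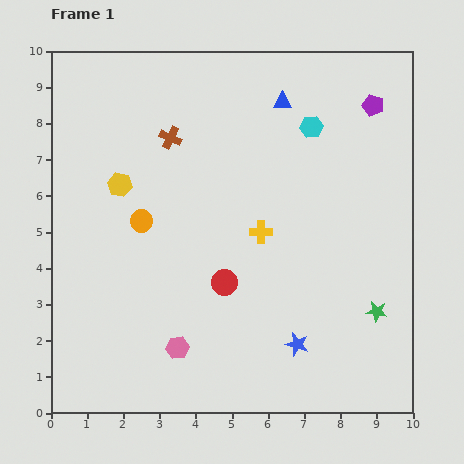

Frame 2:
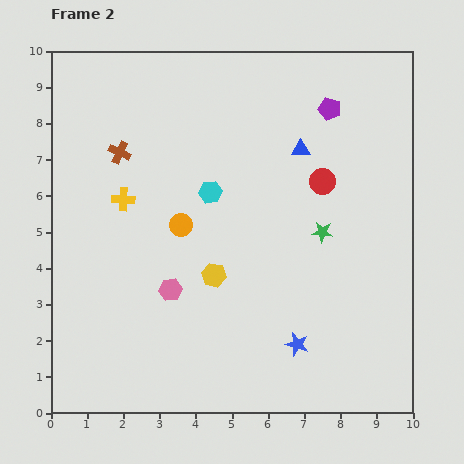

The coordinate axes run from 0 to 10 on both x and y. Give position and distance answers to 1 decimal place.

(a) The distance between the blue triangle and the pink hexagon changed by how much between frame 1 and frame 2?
-2.1

Distance in frame 1: 7.4. Distance in frame 2: 5.3.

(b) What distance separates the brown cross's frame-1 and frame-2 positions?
1.5

The brown cross moved from (3.3, 7.6) to (1.9, 7.2), a distance of √(1.4² + 0.4²) ≈ 1.5.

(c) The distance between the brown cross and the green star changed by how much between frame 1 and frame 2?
-1.5

Distance in frame 1: 7.5. Distance in frame 2: 6.0.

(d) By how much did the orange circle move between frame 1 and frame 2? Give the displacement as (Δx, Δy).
(1.1, -0.1)

The orange circle was at (2.5, 5.3) in frame 1 and (3.6, 5.2) in frame 2.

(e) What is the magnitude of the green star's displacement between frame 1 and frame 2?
2.7

The green star moved from (9.0, 2.8) to (7.5, 5.0), a distance of √(1.5² + 2.2²) ≈ 2.7.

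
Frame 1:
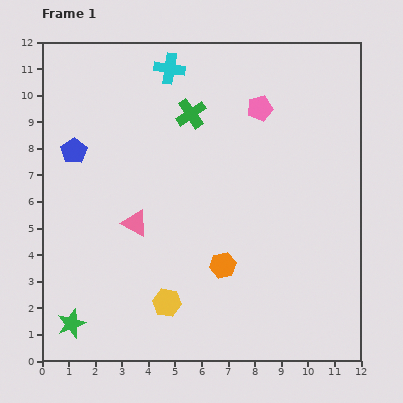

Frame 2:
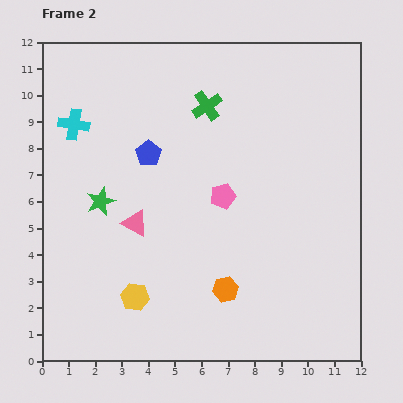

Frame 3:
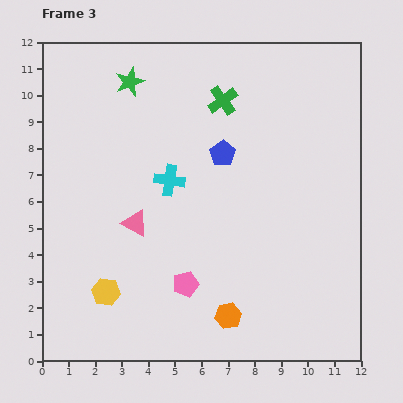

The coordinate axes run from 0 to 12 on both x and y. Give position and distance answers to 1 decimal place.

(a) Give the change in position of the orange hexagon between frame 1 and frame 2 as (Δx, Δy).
(0.1, -0.9)

The orange hexagon was at (6.8, 3.6) in frame 1 and (6.9, 2.7) in frame 2.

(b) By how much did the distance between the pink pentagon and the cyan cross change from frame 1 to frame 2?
+2.5

Distance in frame 1: 3.7. Distance in frame 2: 6.2.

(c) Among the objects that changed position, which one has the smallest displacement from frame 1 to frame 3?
the green cross

(moved 1.3)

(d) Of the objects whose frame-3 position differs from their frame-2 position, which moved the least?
the green cross

(moved 0.6)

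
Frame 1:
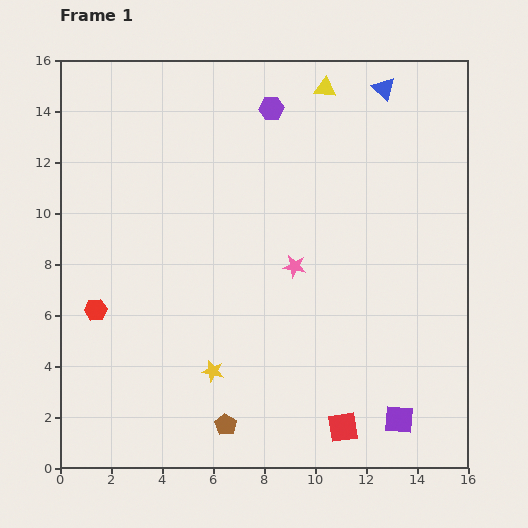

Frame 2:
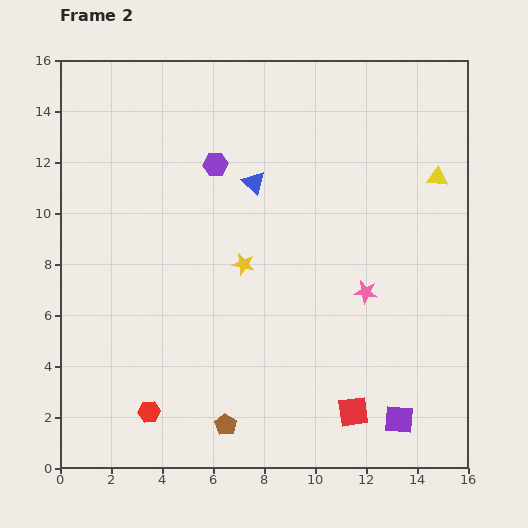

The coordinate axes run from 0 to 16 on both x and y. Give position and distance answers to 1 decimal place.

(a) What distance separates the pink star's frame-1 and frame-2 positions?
3.0

The pink star moved from (9.2, 7.9) to (12.0, 6.9), a distance of √(2.8² + 1.0²) ≈ 3.0.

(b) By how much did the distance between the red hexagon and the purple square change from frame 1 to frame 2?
-2.9

Distance in frame 1: 12.7. Distance in frame 2: 9.8.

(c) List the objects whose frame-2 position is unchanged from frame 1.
the purple square, the brown pentagon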